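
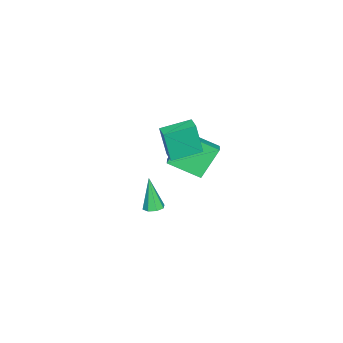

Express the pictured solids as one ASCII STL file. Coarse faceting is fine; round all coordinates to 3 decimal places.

solid 
facet normal -0.484 0.331 0.810
outer loop
vertex -0.603 2.094 1.494
vertex 0.197 2.355 1.865
vertex -0.806 4.003 0.594
endloop
endfacet
facet normal -0.870 -0.283 -0.404
outer loop
vertex 0.243 3.285 -1.165
vertex -0.603 2.094 1.494
vertex -0.806 4.003 0.594
endloop
endfacet
facet normal -0.483 0.331 0.810
outer loop
vertex -0.806 4.003 0.594
vertex 0.197 2.355 1.865
vertex -0.006 4.263 0.965
endloop
endfacet
facet normal -0.096 0.900 -0.425
outer loop
vertex -0.006 4.263 0.965
vertex 0.243 3.285 -1.165
vertex -0.806 4.003 0.594
endloop
endfacet
facet normal 0.097 -0.900 0.425
outer loop
vertex -0.603 2.094 1.494
vertex 1.246 1.637 0.106
vertex 0.197 2.355 1.865
endloop
endfacet
facet normal -0.870 -0.283 -0.404
outer loop
vertex 0.446 1.377 -0.265
vertex -0.603 2.094 1.494
vertex 0.243 3.285 -1.165
endloop
endfacet
facet normal 0.096 -0.900 0.424
outer loop
vertex 0.446 1.377 -0.265
vertex 1.246 1.637 0.106
vertex -0.603 2.094 1.494
endloop
endfacet
facet normal 0.870 0.283 0.403
outer loop
vertex 0.197 2.355 1.865
vertex 1.246 1.637 0.106
vertex -0.006 4.263 0.965
endloop
endfacet
facet normal -0.097 0.900 -0.425
outer loop
vertex 1.043 3.546 -0.794
vertex 0.243 3.285 -1.165
vertex -0.006 4.263 0.965
endloop
endfacet
facet normal 0.870 0.283 0.404
outer loop
vertex -0.006 4.263 0.965
vertex 1.246 1.637 0.106
vertex 1.043 3.546 -0.794
endloop
endfacet
facet normal 0.484 -0.331 -0.810
outer loop
vertex 1.043 3.546 -0.794
vertex 0.446 1.377 -0.265
vertex 0.243 3.285 -1.165
endloop
endfacet
facet normal 0.483 -0.331 -0.811
outer loop
vertex 1.246 1.637 0.106
vertex 0.446 1.377 -0.265
vertex 1.043 3.546 -0.794
endloop
endfacet
facet normal 0.227 0.203 -0.953
outer loop
vertex 1.205 1.015 -4.329
vertex 0.716 0.651 -4.523
vertex 0.789 1.269 -4.374
endloop
endfacet
facet normal 0.399 0.748 0.531
outer loop
vertex 1.205 1.015 -4.329
vertex 0.789 1.269 -4.374
vertex 0.224 0.209 -2.457
endloop
endfacet
facet normal 0.226 0.203 -0.953
outer loop
vertex 0.789 1.269 -4.374
vertex 0.716 0.651 -4.523
vertex 0.33 1.161 -4.506
endloop
endfacet
facet normal -0.315 0.867 0.386
outer loop
vertex 0.789 1.269 -4.374
vertex 0.33 1.161 -4.506
vertex 0.224 0.209 -2.457
endloop
endfacet
facet normal 0.228 0.204 -0.952
outer loop
vertex 0.33 1.161 -4.506
vertex 0.716 0.651 -4.523
vertex 0.097 0.754 -4.649
endloop
endfacet
facet normal -0.880 0.447 0.162
outer loop
vertex 0.33 1.161 -4.506
vertex 0.097 0.754 -4.649
vertex 0.224 0.209 -2.457
endloop
endfacet
facet normal 0.228 0.204 -0.952
outer loop
vertex 0.097 0.754 -4.649
vertex 0.716 0.651 -4.523
vertex 0.227 0.287 -4.718
endloop
endfacet
facet normal -0.964 -0.267 -0.010
outer loop
vertex 0.097 0.754 -4.649
vertex 0.227 0.287 -4.718
vertex 0.224 0.209 -2.457
endloop
endfacet
facet normal 0.227 0.205 -0.952
outer loop
vertex 0.227 0.287 -4.718
vertex 0.716 0.651 -4.523
vertex 0.644 0.033 -4.673
endloop
endfacet
facet normal -0.518 -0.855 -0.030
outer loop
vertex 0.227 0.287 -4.718
vertex 0.644 0.033 -4.673
vertex 0.224 0.209 -2.457
endloop
endfacet
facet normal 0.228 0.205 -0.952
outer loop
vertex 0.644 0.033 -4.673
vertex 0.716 0.651 -4.523
vertex 1.103 0.141 -4.54
endloop
endfacet
facet normal 0.196 -0.974 0.114
outer loop
vertex 0.644 0.033 -4.673
vertex 1.103 0.141 -4.54
vertex 0.224 0.209 -2.457
endloop
endfacet
facet normal 0.226 0.203 -0.953
outer loop
vertex 1.103 0.141 -4.54
vertex 0.716 0.651 -4.523
vertex 1.335 0.548 -4.398
endloop
endfacet
facet normal 0.761 -0.552 0.339
outer loop
vertex 1.103 0.141 -4.54
vertex 1.335 0.548 -4.398
vertex 0.224 0.209 -2.457
endloop
endfacet
facet normal 0.226 0.204 -0.953
outer loop
vertex 1.335 0.548 -4.398
vertex 0.716 0.651 -4.523
vertex 1.205 1.015 -4.329
endloop
endfacet
facet normal 0.844 0.160 0.511
outer loop
vertex 1.335 0.548 -4.398
vertex 1.205 1.015 -4.329
vertex 0.224 0.209 -2.457
endloop
endfacet
facet normal -0.590 0.791 0.163
outer loop
vertex 1.422 3.105 4.37
vertex 2.076 3.575 4.457
vertex 1.404 3.513 2.32
endloop
endfacet
facet normal -0.807 -0.580 -0.108
outer loop
vertex 2.484 2.065 2.023
vertex 1.422 3.105 4.37
vertex 1.404 3.513 2.32
endloop
endfacet
facet normal -0.589 0.792 0.162
outer loop
vertex 1.404 3.513 2.32
vertex 2.076 3.575 4.457
vertex 2.058 3.982 2.407
endloop
endfacet
facet normal -0.009 0.194 -0.981
outer loop
vertex 2.058 3.982 2.407
vertex 2.484 2.065 2.023
vertex 1.404 3.513 2.32
endloop
endfacet
facet normal 0.009 -0.194 0.981
outer loop
vertex 1.422 3.105 4.37
vertex 3.156 2.127 4.16
vertex 2.076 3.575 4.457
endloop
endfacet
facet normal -0.807 -0.580 -0.108
outer loop
vertex 2.502 1.658 4.073
vertex 1.422 3.105 4.37
vertex 2.484 2.065 2.023
endloop
endfacet
facet normal 0.009 -0.195 0.981
outer loop
vertex 2.502 1.658 4.073
vertex 3.156 2.127 4.16
vertex 1.422 3.105 4.37
endloop
endfacet
facet normal 0.807 0.580 0.108
outer loop
vertex 2.076 3.575 4.457
vertex 3.156 2.127 4.16
vertex 2.058 3.982 2.407
endloop
endfacet
facet normal -0.009 0.194 -0.981
outer loop
vertex 3.138 2.535 2.11
vertex 2.484 2.065 2.023
vertex 2.058 3.982 2.407
endloop
endfacet
facet normal 0.807 0.580 0.108
outer loop
vertex 2.058 3.982 2.407
vertex 3.156 2.127 4.16
vertex 3.138 2.535 2.11
endloop
endfacet
facet normal 0.590 -0.791 -0.162
outer loop
vertex 3.138 2.535 2.11
vertex 2.502 1.658 4.073
vertex 2.484 2.065 2.023
endloop
endfacet
facet normal 0.589 -0.791 -0.163
outer loop
vertex 3.156 2.127 4.16
vertex 2.502 1.658 4.073
vertex 3.138 2.535 2.11
endloop
endfacet

endsolid


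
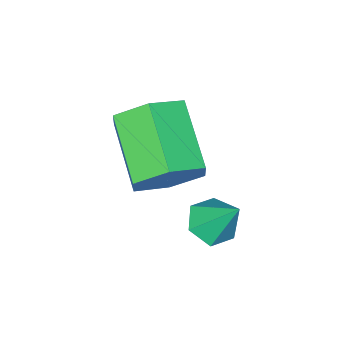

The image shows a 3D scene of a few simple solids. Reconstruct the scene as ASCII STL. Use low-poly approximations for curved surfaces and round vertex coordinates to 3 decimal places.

solid 
facet normal 0.390 0.787 -0.478
outer loop
vertex 0.477 0.966 -2.411
vertex -0.324 1.186 -2.702
vertex -0.03 1.506 -1.936
endloop
endfacet
facet normal 0.718 0.065 0.693
outer loop
vertex 0.477 0.966 -2.411
vertex -0.03 1.506 -1.936
vertex -0.195 -0.387 -1.587
endloop
endfacet
facet normal 0.718 0.065 0.693
outer loop
vertex -0.195 -0.387 -1.587
vertex -0.03 1.506 -1.936
vertex -0.702 0.154 -1.113
endloop
endfacet
facet normal -0.391 -0.786 0.479
outer loop
vertex -0.195 -0.387 -1.587
vertex -0.702 0.154 -1.113
vertex -0.996 -0.166 -1.878
endloop
endfacet
facet normal 0.391 0.786 -0.478
outer loop
vertex -0.03 1.506 -1.936
vertex -0.324 1.186 -2.702
vertex -0.831 1.727 -2.227
endloop
endfacet
facet normal -0.140 0.565 0.813
outer loop
vertex -0.03 1.506 -1.936
vertex -0.831 1.727 -2.227
vertex -0.702 0.154 -1.113
endloop
endfacet
facet normal -0.140 0.565 0.813
outer loop
vertex -0.702 0.154 -1.113
vertex -0.831 1.727 -2.227
vertex -1.503 0.374 -1.404
endloop
endfacet
facet normal -0.390 -0.787 0.479
outer loop
vertex -0.702 0.154 -1.113
vertex -1.503 0.374 -1.404
vertex -0.996 -0.166 -1.878
endloop
endfacet
facet normal 0.391 0.786 -0.478
outer loop
vertex -0.831 1.727 -2.227
vertex -0.324 1.186 -2.702
vertex -1.125 1.407 -2.993
endloop
endfacet
facet normal -0.858 0.499 0.121
outer loop
vertex -0.831 1.727 -2.227
vertex -1.125 1.407 -2.993
vertex -1.503 0.374 -1.404
endloop
endfacet
facet normal -0.858 0.500 0.121
outer loop
vertex -1.503 0.374 -1.404
vertex -1.125 1.407 -2.993
vertex -1.797 0.054 -2.169
endloop
endfacet
facet normal -0.390 -0.787 0.479
outer loop
vertex -1.503 0.374 -1.404
vertex -1.797 0.054 -2.169
vertex -0.996 -0.166 -1.878
endloop
endfacet
facet normal 0.391 0.786 -0.479
outer loop
vertex -1.125 1.407 -2.993
vertex -0.324 1.186 -2.702
vertex -0.618 0.866 -3.467
endloop
endfacet
facet normal -0.718 -0.066 -0.693
outer loop
vertex -1.125 1.407 -2.993
vertex -0.618 0.866 -3.467
vertex -1.797 0.054 -2.169
endloop
endfacet
facet normal -0.718 -0.065 -0.693
outer loop
vertex -1.797 0.054 -2.169
vertex -0.618 0.866 -3.467
vertex -1.29 -0.486 -2.644
endloop
endfacet
facet normal -0.390 -0.787 0.478
outer loop
vertex -1.797 0.054 -2.169
vertex -1.29 -0.486 -2.644
vertex -0.996 -0.166 -1.878
endloop
endfacet
facet normal 0.390 0.787 -0.479
outer loop
vertex -0.618 0.866 -3.467
vertex -0.324 1.186 -2.702
vertex 0.183 0.646 -3.176
endloop
endfacet
facet normal 0.140 -0.565 -0.813
outer loop
vertex -0.618 0.866 -3.467
vertex 0.183 0.646 -3.176
vertex -1.29 -0.486 -2.644
endloop
endfacet
facet normal 0.140 -0.564 -0.814
outer loop
vertex -1.29 -0.486 -2.644
vertex 0.183 0.646 -3.176
vertex -0.489 -0.707 -2.353
endloop
endfacet
facet normal -0.391 -0.786 0.478
outer loop
vertex -1.29 -0.486 -2.644
vertex -0.489 -0.707 -2.353
vertex -0.996 -0.166 -1.878
endloop
endfacet
facet normal 0.390 0.787 -0.479
outer loop
vertex 0.183 0.646 -3.176
vertex -0.324 1.186 -2.702
vertex 0.477 0.966 -2.411
endloop
endfacet
facet normal 0.858 -0.500 -0.121
outer loop
vertex 0.183 0.646 -3.176
vertex 0.477 0.966 -2.411
vertex -0.489 -0.707 -2.353
endloop
endfacet
facet normal 0.858 -0.500 -0.121
outer loop
vertex -0.489 -0.707 -2.353
vertex 0.477 0.966 -2.411
vertex -0.195 -0.387 -1.587
endloop
endfacet
facet normal -0.391 -0.786 0.478
outer loop
vertex -0.489 -0.707 -2.353
vertex -0.195 -0.387 -1.587
vertex -0.996 -0.166 -1.878
endloop
endfacet
facet normal 0.058 -0.568 -0.821
outer loop
vertex -0.318 2.425 -4.051
vertex -0.724 2.048 -3.819
vertex -0.903 2.513 -4.153
endloop
endfacet
facet normal 0.178 0.967 -0.185
outer loop
vertex -0.318 2.425 -4.051
vertex -0.903 2.513 -4.153
vertex -0.796 2.752 -2.801
endloop
endfacet
facet normal 0.059 -0.567 -0.821
outer loop
vertex -0.903 2.513 -4.153
vertex -0.724 2.048 -3.819
vertex -1.308 2.136 -3.922
endloop
endfacet
facet normal -0.701 0.710 -0.070
outer loop
vertex -0.903 2.513 -4.153
vertex -1.308 2.136 -3.922
vertex -0.796 2.752 -2.801
endloop
endfacet
facet normal 0.059 -0.567 -0.821
outer loop
vertex -1.308 2.136 -3.922
vertex -0.724 2.048 -3.819
vertex -1.129 1.671 -3.588
endloop
endfacet
facet normal -0.901 -0.037 0.432
outer loop
vertex -1.308 2.136 -3.922
vertex -1.129 1.671 -3.588
vertex -0.796 2.752 -2.801
endloop
endfacet
facet normal 0.059 -0.567 -0.822
outer loop
vertex -1.129 1.671 -3.588
vertex -0.724 2.048 -3.819
vertex -0.544 1.583 -3.485
endloop
endfacet
facet normal -0.224 -0.528 0.819
outer loop
vertex -1.129 1.671 -3.588
vertex -0.544 1.583 -3.485
vertex -0.796 2.752 -2.801
endloop
endfacet
facet normal 0.058 -0.568 -0.821
outer loop
vertex -0.544 1.583 -3.485
vertex -0.724 2.048 -3.819
vertex -0.139 1.96 -3.717
endloop
endfacet
facet normal 0.656 -0.271 0.705
outer loop
vertex -0.544 1.583 -3.485
vertex -0.139 1.96 -3.717
vertex -0.796 2.752 -2.801
endloop
endfacet
facet normal 0.058 -0.568 -0.821
outer loop
vertex -0.139 1.96 -3.717
vertex -0.724 2.048 -3.819
vertex -0.318 2.425 -4.051
endloop
endfacet
facet normal 0.856 0.475 0.203
outer loop
vertex -0.139 1.96 -3.717
vertex -0.318 2.425 -4.051
vertex -0.796 2.752 -2.801
endloop
endfacet

endsolid


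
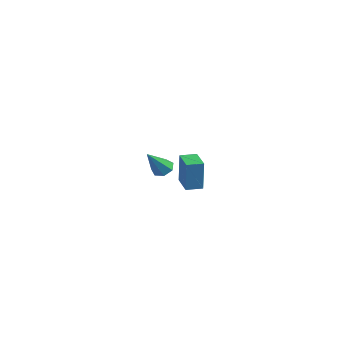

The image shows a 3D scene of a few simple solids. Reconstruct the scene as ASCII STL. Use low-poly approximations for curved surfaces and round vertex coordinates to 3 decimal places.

solid 
facet normal -0.936 0.327 0.133
outer loop
vertex 2.594 -3.46 2.582
vertex 2.899 -2.592 2.594
vertex 2.37 -3.356 0.749
endloop
endfacet
facet normal -0.332 -0.943 -0.013
outer loop
vertex 3.661 -3.808 0.566
vertex 2.594 -3.46 2.582
vertex 2.37 -3.356 0.749
endloop
endfacet
facet normal -0.935 0.328 0.132
outer loop
vertex 2.37 -3.356 0.749
vertex 2.899 -2.592 2.594
vertex 2.676 -2.488 0.761
endloop
endfacet
facet normal -0.121 0.056 -0.991
outer loop
vertex 2.676 -2.488 0.761
vertex 3.661 -3.808 0.566
vertex 2.37 -3.356 0.749
endloop
endfacet
facet normal 0.121 -0.056 0.991
outer loop
vertex 2.594 -3.46 2.582
vertex 4.19 -3.044 2.411
vertex 2.899 -2.592 2.594
endloop
endfacet
facet normal -0.332 -0.943 -0.013
outer loop
vertex 3.884 -3.912 2.399
vertex 2.594 -3.46 2.582
vertex 3.661 -3.808 0.566
endloop
endfacet
facet normal 0.121 -0.056 0.991
outer loop
vertex 3.884 -3.912 2.399
vertex 4.19 -3.044 2.411
vertex 2.594 -3.46 2.582
endloop
endfacet
facet normal 0.332 0.943 0.013
outer loop
vertex 2.899 -2.592 2.594
vertex 4.19 -3.044 2.411
vertex 2.676 -2.488 0.761
endloop
endfacet
facet normal -0.121 0.056 -0.991
outer loop
vertex 3.966 -2.94 0.578
vertex 3.661 -3.808 0.566
vertex 2.676 -2.488 0.761
endloop
endfacet
facet normal 0.332 0.943 0.013
outer loop
vertex 2.676 -2.488 0.761
vertex 4.19 -3.044 2.411
vertex 3.966 -2.94 0.578
endloop
endfacet
facet normal 0.936 -0.327 -0.132
outer loop
vertex 3.966 -2.94 0.578
vertex 3.884 -3.912 2.399
vertex 3.661 -3.808 0.566
endloop
endfacet
facet normal 0.935 -0.328 -0.133
outer loop
vertex 4.19 -3.044 2.411
vertex 3.884 -3.912 2.399
vertex 3.966 -2.94 0.578
endloop
endfacet
facet normal -0.215 0.653 -0.726
outer loop
vertex -3.398 0.125 -1.157
vertex -4.067 -0.08 -1.143
vertex -3.76 0.43 -0.775
endloop
endfacet
facet normal 0.803 0.346 0.485
outer loop
vertex -3.398 0.125 -1.157
vertex -3.76 0.43 -0.775
vertex -3.633 -1.4 0.323
endloop
endfacet
facet normal -0.215 0.653 -0.726
outer loop
vertex -3.76 0.43 -0.775
vertex -4.067 -0.08 -1.143
vertex -4.353 0.35 -0.671
endloop
endfacet
facet normal 0.080 0.517 0.852
outer loop
vertex -3.76 0.43 -0.775
vertex -4.353 0.35 -0.671
vertex -3.633 -1.4 0.323
endloop
endfacet
facet normal -0.214 0.654 -0.726
outer loop
vertex -4.353 0.35 -0.671
vertex -4.067 -0.08 -1.143
vertex -4.731 -0.053 -0.923
endloop
endfacet
facet normal -0.655 0.151 0.740
outer loop
vertex -4.353 0.35 -0.671
vertex -4.731 -0.053 -0.923
vertex -3.633 -1.4 0.323
endloop
endfacet
facet normal -0.214 0.653 -0.727
outer loop
vertex -4.731 -0.053 -0.923
vertex -4.067 -0.08 -1.143
vertex -4.609 -0.477 -1.34
endloop
endfacet
facet normal -0.848 -0.475 0.234
outer loop
vertex -4.731 -0.053 -0.923
vertex -4.609 -0.477 -1.34
vertex -3.633 -1.4 0.323
endloop
endfacet
facet normal -0.215 0.653 -0.726
outer loop
vertex -4.609 -0.477 -1.34
vertex -4.067 -0.08 -1.143
vertex -4.079 -0.602 -1.609
endloop
endfacet
facet normal -0.355 -0.890 -0.286
outer loop
vertex -4.609 -0.477 -1.34
vertex -4.079 -0.602 -1.609
vertex -3.633 -1.4 0.323
endloop
endfacet
facet normal -0.216 0.653 -0.726
outer loop
vertex -4.079 -0.602 -1.609
vertex -4.067 -0.08 -1.143
vertex -3.54 -0.334 -1.528
endloop
endfacet
facet normal 0.453 -0.782 -0.428
outer loop
vertex -4.079 -0.602 -1.609
vertex -3.54 -0.334 -1.528
vertex -3.633 -1.4 0.323
endloop
endfacet
facet normal -0.215 0.653 -0.726
outer loop
vertex -3.54 -0.334 -1.528
vertex -4.067 -0.08 -1.143
vertex -3.398 0.125 -1.157
endloop
endfacet
facet normal 0.969 -0.231 -0.085
outer loop
vertex -3.54 -0.334 -1.528
vertex -3.398 0.125 -1.157
vertex -3.633 -1.4 0.323
endloop
endfacet

endsolid


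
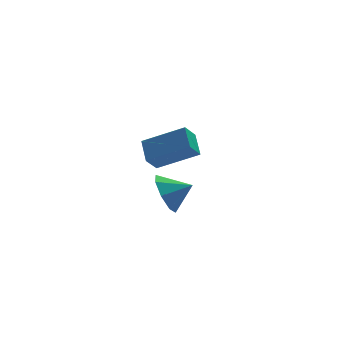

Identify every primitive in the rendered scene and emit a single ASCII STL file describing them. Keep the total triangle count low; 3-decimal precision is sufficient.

solid 
facet normal -0.553 -0.447 0.703
outer loop
vertex 1.76 1.635 -0.813
vertex -0.039 2.329 -1.788
vertex 1.729 0.55 -1.528
endloop
endfacet
facet normal 0.833 -0.321 0.451
outer loop
vertex 2.299 1.011 -2.252
vertex 1.76 1.635 -0.813
vertex 1.729 0.55 -1.528
endloop
endfacet
facet normal -0.553 -0.447 0.703
outer loop
vertex 1.729 0.55 -1.528
vertex -0.039 2.329 -1.788
vertex -0.07 1.244 -2.503
endloop
endfacet
facet normal -0.024 -0.835 -0.550
outer loop
vertex -0.07 1.244 -2.503
vertex 2.299 1.011 -2.252
vertex 1.729 0.55 -1.528
endloop
endfacet
facet normal 0.024 0.835 0.550
outer loop
vertex 1.76 1.635 -0.813
vertex 0.531 2.79 -2.512
vertex -0.039 2.329 -1.788
endloop
endfacet
facet normal 0.833 -0.321 0.451
outer loop
vertex 2.33 2.096 -1.537
vertex 1.76 1.635 -0.813
vertex 2.299 1.011 -2.252
endloop
endfacet
facet normal 0.024 0.835 0.550
outer loop
vertex 2.33 2.096 -1.537
vertex 0.531 2.79 -2.512
vertex 1.76 1.635 -0.813
endloop
endfacet
facet normal -0.833 0.321 -0.451
outer loop
vertex -0.039 2.329 -1.788
vertex 0.531 2.79 -2.512
vertex -0.07 1.244 -2.503
endloop
endfacet
facet normal -0.024 -0.835 -0.550
outer loop
vertex 0.5 1.705 -3.227
vertex 2.299 1.011 -2.252
vertex -0.07 1.244 -2.503
endloop
endfacet
facet normal -0.833 0.321 -0.451
outer loop
vertex -0.07 1.244 -2.503
vertex 0.531 2.79 -2.512
vertex 0.5 1.705 -3.227
endloop
endfacet
facet normal 0.553 0.447 -0.703
outer loop
vertex 0.5 1.705 -3.227
vertex 2.33 2.096 -1.537
vertex 2.299 1.011 -2.252
endloop
endfacet
facet normal 0.553 0.447 -0.703
outer loop
vertex 0.531 2.79 -2.512
vertex 2.33 2.096 -1.537
vertex 0.5 1.705 -3.227
endloop
endfacet
facet normal -0.882 0.216 -0.418
outer loop
vertex 0.082 -3.809 -3.147
vertex -0.224 -3.329 -2.253
vertex 0.271 -3.02 -3.138
endloop
endfacet
facet normal 0.873 -0.204 -0.443
outer loop
vertex 0.082 -3.809 -3.147
vertex 0.271 -3.02 -3.138
vertex 0.844 -3.591 -1.747
endloop
endfacet
facet normal -0.882 0.216 -0.418
outer loop
vertex 0.271 -3.02 -3.138
vertex -0.224 -3.329 -2.253
vertex 0.17 -2.412 -2.61
endloop
endfacet
facet normal 0.908 0.351 -0.230
outer loop
vertex 0.271 -3.02 -3.138
vertex 0.17 -2.412 -2.61
vertex 0.844 -3.591 -1.747
endloop
endfacet
facet normal -0.882 0.216 -0.418
outer loop
vertex 0.17 -2.412 -2.61
vertex -0.224 -3.329 -2.253
vertex -0.162 -2.342 -1.873
endloop
endfacet
facet normal 0.736 0.620 0.273
outer loop
vertex 0.17 -2.412 -2.61
vertex -0.162 -2.342 -1.873
vertex 0.844 -3.591 -1.747
endloop
endfacet
facet normal -0.882 0.216 -0.418
outer loop
vertex -0.162 -2.342 -1.873
vertex -0.224 -3.329 -2.253
vertex -0.53 -2.85 -1.359
endloop
endfacet
facet normal 0.458 0.446 0.769
outer loop
vertex -0.162 -2.342 -1.873
vertex -0.53 -2.85 -1.359
vertex 0.844 -3.591 -1.747
endloop
endfacet
facet normal -0.882 0.216 -0.418
outer loop
vertex -0.53 -2.85 -1.359
vertex -0.224 -3.329 -2.253
vertex -0.719 -3.639 -1.368
endloop
endfacet
facet normal 0.237 -0.068 0.969
outer loop
vertex -0.53 -2.85 -1.359
vertex -0.719 -3.639 -1.368
vertex 0.844 -3.591 -1.747
endloop
endfacet
facet normal -0.883 0.215 -0.418
outer loop
vertex -0.719 -3.639 -1.368
vertex -0.224 -3.329 -2.253
vertex -0.617 -4.247 -1.895
endloop
endfacet
facet normal 0.203 -0.622 0.757
outer loop
vertex -0.719 -3.639 -1.368
vertex -0.617 -4.247 -1.895
vertex 0.844 -3.591 -1.747
endloop
endfacet
facet normal -0.883 0.215 -0.417
outer loop
vertex -0.617 -4.247 -1.895
vertex -0.224 -3.329 -2.253
vertex -0.286 -4.317 -2.632
endloop
endfacet
facet normal 0.375 -0.892 0.253
outer loop
vertex -0.617 -4.247 -1.895
vertex -0.286 -4.317 -2.632
vertex 0.844 -3.591 -1.747
endloop
endfacet
facet normal -0.883 0.216 -0.418
outer loop
vertex -0.286 -4.317 -2.632
vertex -0.224 -3.329 -2.253
vertex 0.082 -3.809 -3.147
endloop
endfacet
facet normal 0.652 -0.718 -0.243
outer loop
vertex -0.286 -4.317 -2.632
vertex 0.082 -3.809 -3.147
vertex 0.844 -3.591 -1.747
endloop
endfacet

endsolid


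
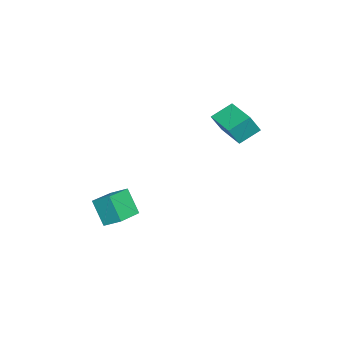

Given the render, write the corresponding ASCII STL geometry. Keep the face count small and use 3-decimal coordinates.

solid 
facet normal -0.340 -0.369 0.865
outer loop
vertex -3.012 -2.438 -2.727
vertex -4.808 -1.704 -3.119
vertex -3.259 -3.29 -3.188
endloop
endfacet
facet normal 0.907 -0.370 0.198
outer loop
vertex -2.712 -2.696 -4.581
vertex -3.012 -2.438 -2.727
vertex -3.259 -3.29 -3.188
endloop
endfacet
facet normal -0.340 -0.370 0.865
outer loop
vertex -3.259 -3.29 -3.188
vertex -4.808 -1.704 -3.119
vertex -5.056 -2.556 -3.581
endloop
endfacet
facet normal -0.247 -0.852 -0.461
outer loop
vertex -5.056 -2.556 -3.581
vertex -2.712 -2.696 -4.581
vertex -3.259 -3.29 -3.188
endloop
endfacet
facet normal 0.248 0.852 0.461
outer loop
vertex -3.012 -2.438 -2.727
vertex -4.261 -1.11 -4.512
vertex -4.808 -1.704 -3.119
endloop
endfacet
facet normal 0.907 -0.372 0.198
outer loop
vertex -2.464 -1.844 -4.119
vertex -3.012 -2.438 -2.727
vertex -2.712 -2.696 -4.581
endloop
endfacet
facet normal 0.247 0.852 0.461
outer loop
vertex -2.464 -1.844 -4.119
vertex -4.261 -1.11 -4.512
vertex -3.012 -2.438 -2.727
endloop
endfacet
facet normal -0.907 0.371 -0.198
outer loop
vertex -4.808 -1.704 -3.119
vertex -4.261 -1.11 -4.512
vertex -5.056 -2.556 -3.581
endloop
endfacet
facet normal -0.248 -0.852 -0.461
outer loop
vertex -4.508 -1.962 -4.973
vertex -2.712 -2.696 -4.581
vertex -5.056 -2.556 -3.581
endloop
endfacet
facet normal -0.907 0.371 -0.199
outer loop
vertex -5.056 -2.556 -3.581
vertex -4.261 -1.11 -4.512
vertex -4.508 -1.962 -4.973
endloop
endfacet
facet normal 0.340 0.370 -0.865
outer loop
vertex -4.508 -1.962 -4.973
vertex -2.464 -1.844 -4.119
vertex -2.712 -2.696 -4.581
endloop
endfacet
facet normal 0.340 0.369 -0.865
outer loop
vertex -4.261 -1.11 -4.512
vertex -2.464 -1.844 -4.119
vertex -4.508 -1.962 -4.973
endloop
endfacet
facet normal -0.357 0.406 -0.841
outer loop
vertex -5.004 3.837 1.907
vertex -3.506 4.718 1.696
vertex -4.517 2.846 1.221
endloop
endfacet
facet normal -0.856 -0.504 0.120
outer loop
vertex -4.074 2.342 2.264
vertex -5.004 3.837 1.907
vertex -4.517 2.846 1.221
endloop
endfacet
facet normal -0.357 0.406 -0.841
outer loop
vertex -4.517 2.846 1.221
vertex -3.506 4.718 1.696
vertex -3.019 3.727 1.01
endloop
endfacet
facet normal 0.374 -0.763 -0.528
outer loop
vertex -3.019 3.727 1.01
vertex -4.074 2.342 2.264
vertex -4.517 2.846 1.221
endloop
endfacet
facet normal -0.374 0.763 0.528
outer loop
vertex -5.004 3.837 1.907
vertex -3.063 4.214 2.739
vertex -3.506 4.718 1.696
endloop
endfacet
facet normal -0.856 -0.504 0.120
outer loop
vertex -4.561 3.333 2.95
vertex -5.004 3.837 1.907
vertex -4.074 2.342 2.264
endloop
endfacet
facet normal -0.374 0.763 0.528
outer loop
vertex -4.561 3.333 2.95
vertex -3.063 4.214 2.739
vertex -5.004 3.837 1.907
endloop
endfacet
facet normal 0.856 0.504 -0.120
outer loop
vertex -3.506 4.718 1.696
vertex -3.063 4.214 2.739
vertex -3.019 3.727 1.01
endloop
endfacet
facet normal 0.374 -0.763 -0.528
outer loop
vertex -2.576 3.223 2.053
vertex -4.074 2.342 2.264
vertex -3.019 3.727 1.01
endloop
endfacet
facet normal 0.856 0.504 -0.120
outer loop
vertex -3.019 3.727 1.01
vertex -3.063 4.214 2.739
vertex -2.576 3.223 2.053
endloop
endfacet
facet normal 0.357 -0.406 0.841
outer loop
vertex -2.576 3.223 2.053
vertex -4.561 3.333 2.95
vertex -4.074 2.342 2.264
endloop
endfacet
facet normal 0.357 -0.406 0.841
outer loop
vertex -3.063 4.214 2.739
vertex -4.561 3.333 2.95
vertex -2.576 3.223 2.053
endloop
endfacet

endsolid


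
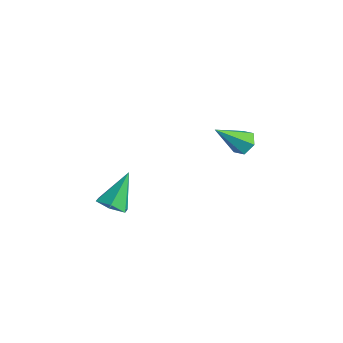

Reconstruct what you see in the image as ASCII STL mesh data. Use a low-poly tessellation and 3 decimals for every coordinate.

solid 
facet normal 0.241 0.652 -0.718
outer loop
vertex 4.841 4.541 -2.274
vertex 4.164 4.45 -2.584
vertex 4.271 4.982 -2.065
endloop
endfacet
facet normal 0.510 0.273 0.816
outer loop
vertex 4.841 4.541 -2.274
vertex 4.271 4.982 -2.065
vertex 3.636 3.03 -1.016
endloop
endfacet
facet normal 0.241 0.652 -0.718
outer loop
vertex 4.271 4.982 -2.065
vertex 4.164 4.45 -2.584
vertex 3.594 4.891 -2.375
endloop
endfacet
facet normal -0.411 0.532 0.741
outer loop
vertex 4.271 4.982 -2.065
vertex 3.594 4.891 -2.375
vertex 3.636 3.03 -1.016
endloop
endfacet
facet normal 0.241 0.652 -0.719
outer loop
vertex 3.594 4.891 -2.375
vertex 4.164 4.45 -2.584
vertex 3.487 4.36 -2.893
endloop
endfacet
facet normal -0.989 0.073 0.130
outer loop
vertex 3.594 4.891 -2.375
vertex 3.487 4.36 -2.893
vertex 3.636 3.03 -1.016
endloop
endfacet
facet normal 0.241 0.652 -0.719
outer loop
vertex 3.487 4.36 -2.893
vertex 4.164 4.45 -2.584
vertex 4.057 3.919 -3.102
endloop
endfacet
facet normal -0.648 -0.645 -0.406
outer loop
vertex 3.487 4.36 -2.893
vertex 4.057 3.919 -3.102
vertex 3.636 3.03 -1.016
endloop
endfacet
facet normal 0.243 0.652 -0.718
outer loop
vertex 4.057 3.919 -3.102
vertex 4.164 4.45 -2.584
vertex 4.733 4.009 -2.792
endloop
endfacet
facet normal 0.272 -0.904 -0.330
outer loop
vertex 4.057 3.919 -3.102
vertex 4.733 4.009 -2.792
vertex 3.636 3.03 -1.016
endloop
endfacet
facet normal 0.242 0.651 -0.719
outer loop
vertex 4.733 4.009 -2.792
vertex 4.164 4.45 -2.584
vertex 4.841 4.541 -2.274
endloop
endfacet
facet normal 0.851 -0.445 0.280
outer loop
vertex 4.733 4.009 -2.792
vertex 4.841 4.541 -2.274
vertex 3.636 3.03 -1.016
endloop
endfacet
facet normal 0.152 -0.638 -0.755
outer loop
vertex 2.944 -1.818 -4.888
vertex 2.557 -2.467 -4.418
vertex 2.066 -1.952 -4.952
endloop
endfacet
facet normal -0.117 0.931 -0.346
outer loop
vertex 2.944 -1.818 -4.888
vertex 2.066 -1.952 -4.952
vertex 2.243 -1.153 -2.862
endloop
endfacet
facet normal 0.152 -0.638 -0.755
outer loop
vertex 2.066 -1.952 -4.952
vertex 2.557 -2.467 -4.418
vertex 1.68 -2.601 -4.481
endloop
endfacet
facet normal -0.885 0.455 -0.099
outer loop
vertex 2.066 -1.952 -4.952
vertex 1.68 -2.601 -4.481
vertex 2.243 -1.153 -2.862
endloop
endfacet
facet normal 0.152 -0.638 -0.755
outer loop
vertex 1.68 -2.601 -4.481
vertex 2.557 -2.467 -4.418
vertex 2.171 -3.116 -3.947
endloop
endfacet
facet normal -0.821 -0.253 0.512
outer loop
vertex 1.68 -2.601 -4.481
vertex 2.171 -3.116 -3.947
vertex 2.243 -1.153 -2.862
endloop
endfacet
facet normal 0.153 -0.638 -0.754
outer loop
vertex 2.171 -3.116 -3.947
vertex 2.557 -2.467 -4.418
vertex 3.048 -2.982 -3.883
endloop
endfacet
facet normal 0.010 -0.484 0.875
outer loop
vertex 2.171 -3.116 -3.947
vertex 3.048 -2.982 -3.883
vertex 2.243 -1.153 -2.862
endloop
endfacet
facet normal 0.152 -0.638 -0.754
outer loop
vertex 3.048 -2.982 -3.883
vertex 2.557 -2.467 -4.418
vertex 3.435 -2.333 -4.354
endloop
endfacet
facet normal 0.778 -0.008 0.628
outer loop
vertex 3.048 -2.982 -3.883
vertex 3.435 -2.333 -4.354
vertex 2.243 -1.153 -2.862
endloop
endfacet
facet normal 0.152 -0.638 -0.755
outer loop
vertex 3.435 -2.333 -4.354
vertex 2.557 -2.467 -4.418
vertex 2.944 -1.818 -4.888
endloop
endfacet
facet normal 0.714 0.699 0.018
outer loop
vertex 3.435 -2.333 -4.354
vertex 2.944 -1.818 -4.888
vertex 2.243 -1.153 -2.862
endloop
endfacet

endsolid


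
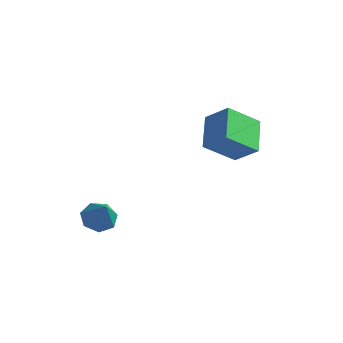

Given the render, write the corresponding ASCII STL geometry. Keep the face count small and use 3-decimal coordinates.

solid 
facet normal -0.468 0.309 -0.828
outer loop
vertex -2.093 -2.913 -0.563
vertex -2.917 -2.957 -0.114
vertex -2.323 -2.232 -0.179
endloop
endfacet
facet normal 0.958 0.268 0.098
outer loop
vertex -2.093 -2.913 -0.563
vertex -2.323 -2.232 -0.179
vertex -2.123 -3.483 1.294
endloop
endfacet
facet normal -0.467 0.309 -0.829
outer loop
vertex -2.323 -2.232 -0.179
vertex -2.917 -2.957 -0.114
vertex -3.001 -2.096 0.254
endloop
endfacet
facet normal 0.479 0.700 0.530
outer loop
vertex -2.323 -2.232 -0.179
vertex -3.001 -2.096 0.254
vertex -2.123 -3.483 1.294
endloop
endfacet
facet normal -0.467 0.308 -0.828
outer loop
vertex -3.001 -2.096 0.254
vertex -2.917 -2.957 -0.114
vertex -3.616 -2.609 0.41
endloop
endfacet
facet normal -0.205 0.501 0.841
outer loop
vertex -3.001 -2.096 0.254
vertex -3.616 -2.609 0.41
vertex -2.123 -3.483 1.294
endloop
endfacet
facet normal -0.467 0.309 -0.828
outer loop
vertex -3.616 -2.609 0.41
vertex -2.917 -2.957 -0.114
vertex -3.705 -3.384 0.171
endloop
endfacet
facet normal -0.577 -0.179 0.797
outer loop
vertex -3.616 -2.609 0.41
vertex -3.705 -3.384 0.171
vertex -2.123 -3.483 1.294
endloop
endfacet
facet normal -0.467 0.310 -0.828
outer loop
vertex -3.705 -3.384 0.171
vertex -2.917 -2.957 -0.114
vertex -3.201 -3.837 -0.283
endloop
endfacet
facet normal -0.357 -0.829 0.430
outer loop
vertex -3.705 -3.384 0.171
vertex -3.201 -3.837 -0.283
vertex -2.123 -3.483 1.294
endloop
endfacet
facet normal -0.466 0.310 -0.829
outer loop
vertex -3.201 -3.837 -0.283
vertex -2.917 -2.957 -0.114
vertex -2.483 -3.628 -0.609
endloop
endfacet
facet normal 0.287 -0.958 0.019
outer loop
vertex -3.201 -3.837 -0.283
vertex -2.483 -3.628 -0.609
vertex -2.123 -3.483 1.294
endloop
endfacet
facet normal -0.468 0.308 -0.828
outer loop
vertex -2.483 -3.628 -0.609
vertex -2.917 -2.957 -0.114
vertex -2.093 -2.913 -0.563
endloop
endfacet
facet normal 0.874 -0.468 -0.130
outer loop
vertex -2.483 -3.628 -0.609
vertex -2.093 -2.913 -0.563
vertex -2.123 -3.483 1.294
endloop
endfacet
facet normal -0.514 -0.591 0.622
outer loop
vertex 1.615 1.332 4.703
vertex 0.781 2.993 5.592
vertex 0.359 1.283 3.618
endloop
endfacet
facet normal 0.404 -0.806 -0.432
outer loop
vertex 1.459 2.547 2.288
vertex 1.615 1.332 4.703
vertex 0.359 1.283 3.618
endloop
endfacet
facet normal -0.514 -0.591 0.622
outer loop
vertex 0.359 1.283 3.618
vertex 0.781 2.993 5.592
vertex -0.474 2.943 4.508
endloop
endfacet
facet normal -0.756 -0.029 -0.653
outer loop
vertex -0.474 2.943 4.508
vertex 1.459 2.547 2.288
vertex 0.359 1.283 3.618
endloop
endfacet
facet normal 0.756 0.030 0.654
outer loop
vertex 1.615 1.332 4.703
vertex 1.881 4.257 4.262
vertex 0.781 2.993 5.592
endloop
endfacet
facet normal 0.405 -0.806 -0.432
outer loop
vertex 2.714 2.597 3.372
vertex 1.615 1.332 4.703
vertex 1.459 2.547 2.288
endloop
endfacet
facet normal 0.757 0.030 0.653
outer loop
vertex 2.714 2.597 3.372
vertex 1.881 4.257 4.262
vertex 1.615 1.332 4.703
endloop
endfacet
facet normal -0.405 0.806 0.431
outer loop
vertex 0.781 2.993 5.592
vertex 1.881 4.257 4.262
vertex -0.474 2.943 4.508
endloop
endfacet
facet normal -0.756 -0.030 -0.653
outer loop
vertex 0.625 4.208 3.177
vertex 1.459 2.547 2.288
vertex -0.474 2.943 4.508
endloop
endfacet
facet normal -0.405 0.806 0.432
outer loop
vertex -0.474 2.943 4.508
vertex 1.881 4.257 4.262
vertex 0.625 4.208 3.177
endloop
endfacet
facet normal 0.514 0.591 -0.622
outer loop
vertex 0.625 4.208 3.177
vertex 2.714 2.597 3.372
vertex 1.459 2.547 2.288
endloop
endfacet
facet normal 0.514 0.591 -0.622
outer loop
vertex 1.881 4.257 4.262
vertex 2.714 2.597 3.372
vertex 0.625 4.208 3.177
endloop
endfacet

endsolid


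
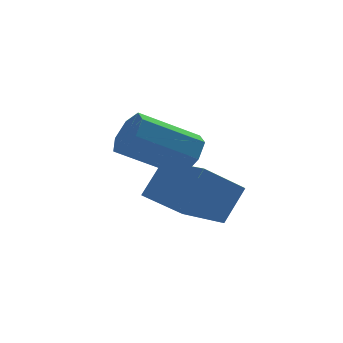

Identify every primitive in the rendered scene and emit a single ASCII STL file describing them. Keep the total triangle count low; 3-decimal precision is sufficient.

solid 
facet normal 0.869 -0.023 -0.494
outer loop
vertex -1.16 -3.21 1.075
vertex -1.495 -3.48 0.498
vertex -1.38 -2.79 0.668
endloop
endfacet
facet normal 0.347 0.740 0.576
outer loop
vertex -1.16 -3.21 1.075
vertex -1.38 -2.79 0.668
vertex -2.75 -3.169 1.979
endloop
endfacet
facet normal 0.346 0.741 0.575
outer loop
vertex -2.75 -3.169 1.979
vertex -1.38 -2.79 0.668
vertex -2.971 -2.75 1.572
endloop
endfacet
facet normal -0.869 0.022 0.494
outer loop
vertex -2.75 -3.169 1.979
vertex -2.971 -2.75 1.572
vertex -3.085 -3.44 1.402
endloop
endfacet
facet normal 0.869 -0.023 -0.494
outer loop
vertex -1.38 -2.79 0.668
vertex -1.495 -3.48 0.498
vertex -1.687 -2.89 0.133
endloop
endfacet
facet normal -0.060 0.987 -0.150
outer loop
vertex -1.38 -2.79 0.668
vertex -1.687 -2.89 0.133
vertex -2.971 -2.75 1.572
endloop
endfacet
facet normal -0.060 0.987 -0.150
outer loop
vertex -2.971 -2.75 1.572
vertex -1.687 -2.89 0.133
vertex -3.278 -2.85 1.037
endloop
endfacet
facet normal -0.869 0.022 0.495
outer loop
vertex -2.971 -2.75 1.572
vertex -3.278 -2.85 1.037
vertex -3.085 -3.44 1.402
endloop
endfacet
facet normal 0.869 -0.023 -0.494
outer loop
vertex -1.687 -2.89 0.133
vertex -1.495 -3.48 0.498
vertex -1.849 -3.434 -0.127
endloop
endfacet
facet normal -0.421 0.490 -0.763
outer loop
vertex -1.687 -2.89 0.133
vertex -1.849 -3.434 -0.127
vertex -3.278 -2.85 1.037
endloop
endfacet
facet normal -0.422 0.490 -0.763
outer loop
vertex -3.278 -2.85 1.037
vertex -1.849 -3.434 -0.127
vertex -3.439 -3.394 0.777
endloop
endfacet
facet normal -0.869 0.021 0.494
outer loop
vertex -3.278 -2.85 1.037
vertex -3.439 -3.394 0.777
vertex -3.085 -3.44 1.402
endloop
endfacet
facet normal 0.869 -0.022 -0.494
outer loop
vertex -1.849 -3.434 -0.127
vertex -1.495 -3.48 0.498
vertex -1.744 -4.013 0.083
endloop
endfacet
facet normal -0.465 -0.375 -0.802
outer loop
vertex -1.849 -3.434 -0.127
vertex -1.744 -4.013 0.083
vertex -3.439 -3.394 0.777
endloop
endfacet
facet normal -0.465 -0.374 -0.802
outer loop
vertex -3.439 -3.394 0.777
vertex -1.744 -4.013 0.083
vertex -3.335 -3.973 0.987
endloop
endfacet
facet normal -0.869 0.023 0.494
outer loop
vertex -3.439 -3.394 0.777
vertex -3.335 -3.973 0.987
vertex -3.085 -3.44 1.402
endloop
endfacet
facet normal 0.869 -0.021 -0.494
outer loop
vertex -1.744 -4.013 0.083
vertex -1.495 -3.48 0.498
vertex -1.451 -4.191 0.606
endloop
endfacet
facet normal -0.159 -0.958 -0.237
outer loop
vertex -1.744 -4.013 0.083
vertex -1.451 -4.191 0.606
vertex -3.335 -3.973 0.987
endloop
endfacet
facet normal -0.159 -0.959 -0.236
outer loop
vertex -3.335 -3.973 0.987
vertex -1.451 -4.191 0.606
vertex -3.042 -4.15 1.51
endloop
endfacet
facet normal -0.869 0.023 0.494
outer loop
vertex -3.335 -3.973 0.987
vertex -3.042 -4.15 1.51
vertex -3.085 -3.44 1.402
endloop
endfacet
facet normal 0.869 -0.021 -0.495
outer loop
vertex -1.451 -4.191 0.606
vertex -1.495 -3.48 0.498
vertex -1.191 -3.833 1.047
endloop
endfacet
facet normal 0.267 -0.819 0.507
outer loop
vertex -1.451 -4.191 0.606
vertex -1.191 -3.833 1.047
vertex -3.042 -4.15 1.51
endloop
endfacet
facet normal 0.267 -0.820 0.506
outer loop
vertex -3.042 -4.15 1.51
vertex -1.191 -3.833 1.047
vertex -2.782 -3.793 1.951
endloop
endfacet
facet normal -0.869 0.023 0.494
outer loop
vertex -3.042 -4.15 1.51
vertex -2.782 -3.793 1.951
vertex -3.085 -3.44 1.402
endloop
endfacet
facet normal 0.869 -0.021 -0.495
outer loop
vertex -1.191 -3.833 1.047
vertex -1.495 -3.48 0.498
vertex -1.16 -3.21 1.075
endloop
endfacet
facet normal 0.492 -0.064 0.868
outer loop
vertex -1.191 -3.833 1.047
vertex -1.16 -3.21 1.075
vertex -2.782 -3.793 1.951
endloop
endfacet
facet normal 0.492 -0.064 0.868
outer loop
vertex -2.782 -3.793 1.951
vertex -1.16 -3.21 1.075
vertex -2.75 -3.169 1.979
endloop
endfacet
facet normal -0.869 0.022 0.494
outer loop
vertex -2.782 -3.793 1.951
vertex -2.75 -3.169 1.979
vertex -3.085 -3.44 1.402
endloop
endfacet
facet normal -0.522 -0.325 -0.789
outer loop
vertex -1.7 -3.548 -1.148
vertex -2.367 -1.802 -1.425
vertex -0.512 -3.24 -2.061
endloop
endfacet
facet normal 0.352 -0.924 0.147
outer loop
vertex 0.167 -2.818 -1.035
vertex -1.7 -3.548 -1.148
vertex -0.512 -3.24 -2.061
endloop
endfacet
facet normal -0.522 -0.324 -0.789
outer loop
vertex -0.512 -3.24 -2.061
vertex -2.367 -1.802 -1.425
vertex -1.178 -1.493 -2.338
endloop
endfacet
facet normal 0.777 0.201 -0.597
outer loop
vertex -1.178 -1.493 -2.338
vertex 0.167 -2.818 -1.035
vertex -0.512 -3.24 -2.061
endloop
endfacet
facet normal -0.776 -0.202 0.597
outer loop
vertex -1.7 -3.548 -1.148
vertex -1.688 -1.38 -0.399
vertex -2.367 -1.802 -1.425
endloop
endfacet
facet normal 0.353 -0.924 0.146
outer loop
vertex -1.022 -3.127 -0.122
vertex -1.7 -3.548 -1.148
vertex 0.167 -2.818 -1.035
endloop
endfacet
facet normal -0.777 -0.202 0.596
outer loop
vertex -1.022 -3.127 -0.122
vertex -1.688 -1.38 -0.399
vertex -1.7 -3.548 -1.148
endloop
endfacet
facet normal -0.353 0.924 -0.147
outer loop
vertex -2.367 -1.802 -1.425
vertex -1.688 -1.38 -0.399
vertex -1.178 -1.493 -2.338
endloop
endfacet
facet normal 0.777 0.202 -0.596
outer loop
vertex -0.5 -1.072 -1.312
vertex 0.167 -2.818 -1.035
vertex -1.178 -1.493 -2.338
endloop
endfacet
facet normal -0.352 0.924 -0.147
outer loop
vertex -1.178 -1.493 -2.338
vertex -1.688 -1.38 -0.399
vertex -0.5 -1.072 -1.312
endloop
endfacet
facet normal 0.522 0.324 0.789
outer loop
vertex -0.5 -1.072 -1.312
vertex -1.022 -3.127 -0.122
vertex 0.167 -2.818 -1.035
endloop
endfacet
facet normal 0.522 0.324 0.789
outer loop
vertex -1.688 -1.38 -0.399
vertex -1.022 -3.127 -0.122
vertex -0.5 -1.072 -1.312
endloop
endfacet

endsolid


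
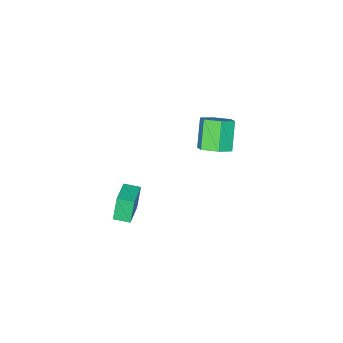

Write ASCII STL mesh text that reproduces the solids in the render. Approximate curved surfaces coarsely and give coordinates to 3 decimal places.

solid 
facet normal 0.530 0.380 -0.758
outer loop
vertex -1.726 2.535 -1.776
vertex -2.54 2.762 -2.231
vertex -2.134 3.392 -1.631
endloop
endfacet
facet normal 0.734 0.242 0.635
outer loop
vertex -1.726 2.535 -1.776
vertex -2.134 3.392 -1.631
vertex -2.706 1.831 -0.374
endloop
endfacet
facet normal 0.734 0.242 0.635
outer loop
vertex -2.706 1.831 -0.374
vertex -2.134 3.392 -1.631
vertex -3.114 2.688 -0.229
endloop
endfacet
facet normal -0.530 -0.380 0.758
outer loop
vertex -2.706 1.831 -0.374
vertex -3.114 2.688 -0.229
vertex -3.52 2.058 -0.829
endloop
endfacet
facet normal 0.530 0.380 -0.758
outer loop
vertex -2.134 3.392 -1.631
vertex -2.54 2.762 -2.231
vertex -2.948 3.619 -2.086
endloop
endfacet
facet normal -0.001 0.894 0.448
outer loop
vertex -2.134 3.392 -1.631
vertex -2.948 3.619 -2.086
vertex -3.114 2.688 -0.229
endloop
endfacet
facet normal -0.001 0.894 0.448
outer loop
vertex -3.114 2.688 -0.229
vertex -2.948 3.619 -2.086
vertex -3.928 2.915 -0.684
endloop
endfacet
facet normal -0.530 -0.380 0.758
outer loop
vertex -3.114 2.688 -0.229
vertex -3.928 2.915 -0.684
vertex -3.52 2.058 -0.829
endloop
endfacet
facet normal 0.530 0.380 -0.758
outer loop
vertex -2.948 3.619 -2.086
vertex -2.54 2.762 -2.231
vertex -3.354 2.989 -2.686
endloop
endfacet
facet normal -0.735 0.652 -0.187
outer loop
vertex -2.948 3.619 -2.086
vertex -3.354 2.989 -2.686
vertex -3.928 2.915 -0.684
endloop
endfacet
facet normal -0.735 0.652 -0.187
outer loop
vertex -3.928 2.915 -0.684
vertex -3.354 2.989 -2.686
vertex -4.334 2.285 -1.284
endloop
endfacet
facet normal -0.530 -0.380 0.758
outer loop
vertex -3.928 2.915 -0.684
vertex -4.334 2.285 -1.284
vertex -3.52 2.058 -0.829
endloop
endfacet
facet normal 0.530 0.380 -0.758
outer loop
vertex -3.354 2.989 -2.686
vertex -2.54 2.762 -2.231
vertex -2.946 2.132 -2.831
endloop
endfacet
facet normal -0.734 -0.242 -0.635
outer loop
vertex -3.354 2.989 -2.686
vertex -2.946 2.132 -2.831
vertex -4.334 2.285 -1.284
endloop
endfacet
facet normal -0.734 -0.242 -0.635
outer loop
vertex -4.334 2.285 -1.284
vertex -2.946 2.132 -2.831
vertex -3.926 1.428 -1.429
endloop
endfacet
facet normal -0.530 -0.380 0.758
outer loop
vertex -4.334 2.285 -1.284
vertex -3.926 1.428 -1.429
vertex -3.52 2.058 -0.829
endloop
endfacet
facet normal 0.530 0.380 -0.758
outer loop
vertex -2.946 2.132 -2.831
vertex -2.54 2.762 -2.231
vertex -2.132 1.905 -2.376
endloop
endfacet
facet normal 0.001 -0.894 -0.448
outer loop
vertex -2.946 2.132 -2.831
vertex -2.132 1.905 -2.376
vertex -3.926 1.428 -1.429
endloop
endfacet
facet normal 0.001 -0.894 -0.448
outer loop
vertex -3.926 1.428 -1.429
vertex -2.132 1.905 -2.376
vertex -3.112 1.201 -0.974
endloop
endfacet
facet normal -0.530 -0.380 0.758
outer loop
vertex -3.926 1.428 -1.429
vertex -3.112 1.201 -0.974
vertex -3.52 2.058 -0.829
endloop
endfacet
facet normal 0.530 0.380 -0.758
outer loop
vertex -2.132 1.905 -2.376
vertex -2.54 2.762 -2.231
vertex -1.726 2.535 -1.776
endloop
endfacet
facet normal 0.735 -0.652 0.187
outer loop
vertex -2.132 1.905 -2.376
vertex -1.726 2.535 -1.776
vertex -3.112 1.201 -0.974
endloop
endfacet
facet normal 0.735 -0.652 0.187
outer loop
vertex -3.112 1.201 -0.974
vertex -1.726 2.535 -1.776
vertex -2.706 1.831 -0.374
endloop
endfacet
facet normal -0.530 -0.380 0.758
outer loop
vertex -3.112 1.201 -0.974
vertex -2.706 1.831 -0.374
vertex -3.52 2.058 -0.829
endloop
endfacet
facet normal -0.818 -0.507 -0.272
outer loop
vertex 2.582 1.108 -2.392
vertex 2.123 1.89 -2.471
vertex 2.993 1.207 -3.81
endloop
endfacet
facet normal 0.505 -0.859 0.086
outer loop
vertex 4.317 2.03 -3.369
vertex 2.582 1.108 -2.392
vertex 2.993 1.207 -3.81
endloop
endfacet
facet normal -0.818 -0.507 -0.272
outer loop
vertex 2.993 1.207 -3.81
vertex 2.123 1.89 -2.471
vertex 2.534 1.989 -3.889
endloop
endfacet
facet normal 0.278 0.066 -0.958
outer loop
vertex 2.534 1.989 -3.889
vertex 4.317 2.03 -3.369
vertex 2.993 1.207 -3.81
endloop
endfacet
facet normal -0.278 -0.066 0.958
outer loop
vertex 2.582 1.108 -2.392
vertex 3.447 2.713 -2.03
vertex 2.123 1.89 -2.471
endloop
endfacet
facet normal 0.505 -0.859 0.086
outer loop
vertex 3.906 1.931 -1.951
vertex 2.582 1.108 -2.392
vertex 4.317 2.03 -3.369
endloop
endfacet
facet normal -0.278 -0.066 0.958
outer loop
vertex 3.906 1.931 -1.951
vertex 3.447 2.713 -2.03
vertex 2.582 1.108 -2.392
endloop
endfacet
facet normal -0.505 0.859 -0.086
outer loop
vertex 2.123 1.89 -2.471
vertex 3.447 2.713 -2.03
vertex 2.534 1.989 -3.889
endloop
endfacet
facet normal 0.278 0.066 -0.958
outer loop
vertex 3.858 2.812 -3.448
vertex 4.317 2.03 -3.369
vertex 2.534 1.989 -3.889
endloop
endfacet
facet normal -0.505 0.859 -0.086
outer loop
vertex 2.534 1.989 -3.889
vertex 3.447 2.713 -2.03
vertex 3.858 2.812 -3.448
endloop
endfacet
facet normal 0.818 0.507 0.272
outer loop
vertex 3.858 2.812 -3.448
vertex 3.906 1.931 -1.951
vertex 4.317 2.03 -3.369
endloop
endfacet
facet normal 0.818 0.507 0.272
outer loop
vertex 3.447 2.713 -2.03
vertex 3.906 1.931 -1.951
vertex 3.858 2.812 -3.448
endloop
endfacet

endsolid


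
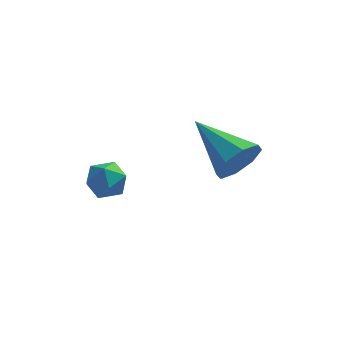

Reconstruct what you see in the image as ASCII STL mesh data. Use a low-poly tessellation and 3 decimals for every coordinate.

solid 
facet normal 0.676 -0.629 -0.383
outer loop
vertex 4.46 1.661 0.754
vertex 3.956 1.51 0.112
vertex 4.557 2.06 0.27
endloop
endfacet
facet normal 0.427 0.654 0.625
outer loop
vertex 4.46 1.661 0.754
vertex 4.557 2.06 0.27
vertex 2.624 2.75 0.868
endloop
endfacet
facet normal 0.676 -0.629 -0.384
outer loop
vertex 4.557 2.06 0.27
vertex 3.956 1.51 0.112
vertex 4.302 2.138 -0.307
endloop
endfacet
facet normal 0.331 0.943 -0.019
outer loop
vertex 4.557 2.06 0.27
vertex 4.302 2.138 -0.307
vertex 2.624 2.75 0.868
endloop
endfacet
facet normal 0.677 -0.629 -0.383
outer loop
vertex 4.302 2.138 -0.307
vertex 3.956 1.51 0.112
vertex 3.844 1.847 -0.638
endloop
endfacet
facet normal -0.104 0.814 -0.572
outer loop
vertex 4.302 2.138 -0.307
vertex 3.844 1.847 -0.638
vertex 2.624 2.75 0.868
endloop
endfacet
facet normal 0.676 -0.629 -0.384
outer loop
vertex 3.844 1.847 -0.638
vertex 3.956 1.51 0.112
vertex 3.452 1.36 -0.53
endloop
endfacet
facet normal -0.619 0.342 -0.707
outer loop
vertex 3.844 1.847 -0.638
vertex 3.452 1.36 -0.53
vertex 2.624 2.75 0.868
endloop
endfacet
facet normal 0.676 -0.629 -0.384
outer loop
vertex 3.452 1.36 -0.53
vertex 3.956 1.51 0.112
vertex 3.355 0.96 -0.045
endloop
endfacet
facet normal -0.917 -0.198 -0.346
outer loop
vertex 3.452 1.36 -0.53
vertex 3.355 0.96 -0.045
vertex 2.624 2.75 0.868
endloop
endfacet
facet normal 0.676 -0.629 -0.383
outer loop
vertex 3.355 0.96 -0.045
vertex 3.956 1.51 0.112
vertex 3.61 0.883 0.531
endloop
endfacet
facet normal -0.821 -0.487 0.298
outer loop
vertex 3.355 0.96 -0.045
vertex 3.61 0.883 0.531
vertex 2.624 2.75 0.868
endloop
endfacet
facet normal 0.676 -0.629 -0.384
outer loop
vertex 3.61 0.883 0.531
vertex 3.956 1.51 0.112
vertex 4.068 1.173 0.862
endloop
endfacet
facet normal -0.387 -0.358 0.850
outer loop
vertex 3.61 0.883 0.531
vertex 4.068 1.173 0.862
vertex 2.624 2.75 0.868
endloop
endfacet
facet normal 0.677 -0.628 -0.383
outer loop
vertex 4.068 1.173 0.862
vertex 3.956 1.51 0.112
vertex 4.46 1.661 0.754
endloop
endfacet
facet normal 0.129 0.114 0.985
outer loop
vertex 4.068 1.173 0.862
vertex 4.46 1.661 0.754
vertex 2.624 2.75 0.868
endloop
endfacet
facet normal -0.644 -0.202 0.738
outer loop
vertex 0.053 -0.314 1.029
vertex 0.03 -0.947 0.836
vertex 0.48 -0.753 1.282
endloop
endfacet
facet normal -0.207 0.329 0.921
outer loop
vertex 0.053 -0.314 1.029
vertex 0.48 -0.753 1.282
vertex 0.688 -0.147 1.112
endloop
endfacet
facet normal -0.282 0.852 0.441
outer loop
vertex 0.053 -0.314 1.029
vertex 0.688 -0.147 1.112
vertex 0.368 0.032 0.561
endloop
endfacet
facet normal -0.765 0.643 -0.039
outer loop
vertex 0.053 -0.314 1.029
vertex 0.368 0.032 0.561
vertex -0.039 -0.462 0.39
endloop
endfacet
facet normal -0.989 -0.008 0.144
outer loop
vertex 0.053 -0.314 1.029
vertex -0.039 -0.462 0.39
vertex 0.03 -0.947 0.836
endloop
endfacet
facet normal 0.464 0.088 0.882
outer loop
vertex 0.688 -0.147 1.112
vertex 0.48 -0.753 1.282
vertex 1.059 -0.678 0.97
endloop
endfacet
facet normal -0.245 -0.774 0.584
outer loop
vertex 0.48 -0.753 1.282
vertex 0.03 -0.947 0.836
vertex 0.652 -1.172 0.799
endloop
endfacet
facet normal -0.804 -0.461 -0.377
outer loop
vertex 0.03 -0.947 0.836
vertex -0.039 -0.462 0.39
vertex 0.332 -0.993 0.248
endloop
endfacet
facet normal -0.440 0.595 -0.673
outer loop
vertex -0.039 -0.462 0.39
vertex 0.368 0.032 0.561
vertex 0.54 -0.387 0.078
endloop
endfacet
facet normal 0.344 0.933 0.104
outer loop
vertex 0.368 0.032 0.561
vertex 0.688 -0.147 1.112
vertex 0.99 -0.193 0.524
endloop
endfacet
facet normal 0.765 -0.643 0.039
outer loop
vertex 0.967 -0.826 0.331
vertex 1.059 -0.678 0.97
vertex 0.652 -1.172 0.799
endloop
endfacet
facet normal 0.282 -0.852 -0.441
outer loop
vertex 0.967 -0.826 0.331
vertex 0.652 -1.172 0.799
vertex 0.332 -0.993 0.248
endloop
endfacet
facet normal 0.207 -0.329 -0.921
outer loop
vertex 0.967 -0.826 0.331
vertex 0.332 -0.993 0.248
vertex 0.54 -0.387 0.078
endloop
endfacet
facet normal 0.644 0.202 -0.738
outer loop
vertex 0.967 -0.826 0.331
vertex 0.54 -0.387 0.078
vertex 0.99 -0.193 0.524
endloop
endfacet
facet normal 0.989 0.008 -0.144
outer loop
vertex 0.967 -0.826 0.331
vertex 0.99 -0.193 0.524
vertex 1.059 -0.678 0.97
endloop
endfacet
facet normal 0.440 -0.595 0.673
outer loop
vertex 0.652 -1.172 0.799
vertex 1.059 -0.678 0.97
vertex 0.48 -0.753 1.282
endloop
endfacet
facet normal -0.344 -0.933 -0.104
outer loop
vertex 0.332 -0.993 0.248
vertex 0.652 -1.172 0.799
vertex 0.03 -0.947 0.836
endloop
endfacet
facet normal -0.464 -0.088 -0.882
outer loop
vertex 0.54 -0.387 0.078
vertex 0.332 -0.993 0.248
vertex -0.039 -0.462 0.39
endloop
endfacet
facet normal 0.245 0.774 -0.584
outer loop
vertex 0.99 -0.193 0.524
vertex 0.54 -0.387 0.078
vertex 0.368 0.032 0.561
endloop
endfacet
facet normal 0.804 0.461 0.377
outer loop
vertex 1.059 -0.678 0.97
vertex 0.99 -0.193 0.524
vertex 0.688 -0.147 1.112
endloop
endfacet

endsolid


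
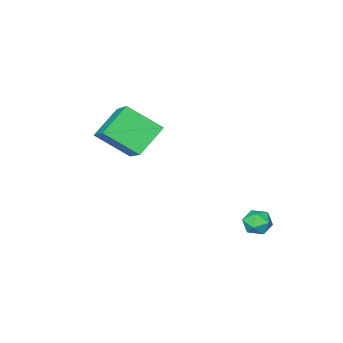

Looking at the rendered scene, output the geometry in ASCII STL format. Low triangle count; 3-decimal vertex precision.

solid 
facet normal -0.722 0.613 0.321
outer loop
vertex -3.793 3.398 -1.576
vertex -3.732 3.15 -0.965
vertex -3.369 3.673 -1.148
endloop
endfacet
facet normal -0.362 0.905 -0.223
outer loop
vertex -3.793 3.398 -1.576
vertex -3.369 3.673 -1.148
vertex -3.192 3.588 -1.781
endloop
endfacet
facet normal -0.414 0.466 -0.782
outer loop
vertex -3.793 3.398 -1.576
vertex -3.192 3.588 -1.781
vertex -3.446 3.013 -1.989
endloop
endfacet
facet normal -0.805 -0.098 -0.585
outer loop
vertex -3.793 3.398 -1.576
vertex -3.446 3.013 -1.989
vertex -3.78 2.742 -1.484
endloop
endfacet
facet normal -0.995 -0.006 0.097
outer loop
vertex -3.793 3.398 -1.576
vertex -3.78 2.742 -1.484
vertex -3.732 3.15 -0.965
endloop
endfacet
facet normal 0.325 0.945 -0.036
outer loop
vertex -3.192 3.588 -1.781
vertex -3.369 3.673 -1.148
vertex -2.76 3.458 -1.296
endloop
endfacet
facet normal -0.257 0.473 0.842
outer loop
vertex -3.369 3.673 -1.148
vertex -3.732 3.15 -0.965
vertex -3.094 3.187 -0.791
endloop
endfacet
facet normal -0.699 -0.529 0.481
outer loop
vertex -3.732 3.15 -0.965
vertex -3.78 2.742 -1.484
vertex -3.348 2.612 -0.999
endloop
endfacet
facet normal -0.391 -0.678 -0.622
outer loop
vertex -3.78 2.742 -1.484
vertex -3.446 3.013 -1.989
vertex -3.171 2.527 -1.632
endloop
endfacet
facet normal 0.243 0.233 -0.942
outer loop
vertex -3.446 3.013 -1.989
vertex -3.192 3.588 -1.781
vertex -2.808 3.05 -1.815
endloop
endfacet
facet normal 0.805 0.098 0.585
outer loop
vertex -2.747 2.802 -1.204
vertex -2.76 3.458 -1.296
vertex -3.094 3.187 -0.791
endloop
endfacet
facet normal 0.414 -0.466 0.782
outer loop
vertex -2.747 2.802 -1.204
vertex -3.094 3.187 -0.791
vertex -3.348 2.612 -0.999
endloop
endfacet
facet normal 0.362 -0.905 0.223
outer loop
vertex -2.747 2.802 -1.204
vertex -3.348 2.612 -0.999
vertex -3.171 2.527 -1.632
endloop
endfacet
facet normal 0.722 -0.613 -0.321
outer loop
vertex -2.747 2.802 -1.204
vertex -3.171 2.527 -1.632
vertex -2.808 3.05 -1.815
endloop
endfacet
facet normal 0.995 0.006 -0.097
outer loop
vertex -2.747 2.802 -1.204
vertex -2.808 3.05 -1.815
vertex -2.76 3.458 -1.296
endloop
endfacet
facet normal 0.391 0.678 0.622
outer loop
vertex -3.094 3.187 -0.791
vertex -2.76 3.458 -1.296
vertex -3.369 3.673 -1.148
endloop
endfacet
facet normal -0.243 -0.233 0.942
outer loop
vertex -3.348 2.612 -0.999
vertex -3.094 3.187 -0.791
vertex -3.732 3.15 -0.965
endloop
endfacet
facet normal -0.325 -0.945 0.036
outer loop
vertex -3.171 2.527 -1.632
vertex -3.348 2.612 -0.999
vertex -3.78 2.742 -1.484
endloop
endfacet
facet normal 0.257 -0.473 -0.842
outer loop
vertex -2.808 3.05 -1.815
vertex -3.171 2.527 -1.632
vertex -3.446 3.013 -1.989
endloop
endfacet
facet normal 0.699 0.529 -0.481
outer loop
vertex -2.76 3.458 -1.296
vertex -2.808 3.05 -1.815
vertex -3.192 3.588 -1.781
endloop
endfacet
facet normal -0.778 -0.110 0.618
outer loop
vertex -0.802 -2.821 3.039
vertex -0.101 -1.118 4.224
vertex -1.764 -1.719 2.025
endloop
endfacet
facet normal -0.320 -0.777 -0.542
outer loop
vertex -0.519 -1.542 1.036
vertex -0.802 -2.821 3.039
vertex -1.764 -1.719 2.025
endloop
endfacet
facet normal -0.778 -0.111 0.619
outer loop
vertex -1.764 -1.719 2.025
vertex -0.101 -1.118 4.224
vertex -1.063 -0.016 3.211
endloop
endfacet
facet normal -0.541 0.619 -0.570
outer loop
vertex -1.063 -0.016 3.211
vertex -0.519 -1.542 1.036
vertex -1.764 -1.719 2.025
endloop
endfacet
facet normal 0.541 -0.619 0.570
outer loop
vertex -0.802 -2.821 3.039
vertex 1.144 -0.941 3.235
vertex -0.101 -1.118 4.224
endloop
endfacet
facet normal -0.320 -0.777 -0.542
outer loop
vertex 0.443 -2.644 2.049
vertex -0.802 -2.821 3.039
vertex -0.519 -1.542 1.036
endloop
endfacet
facet normal 0.541 -0.619 0.569
outer loop
vertex 0.443 -2.644 2.049
vertex 1.144 -0.941 3.235
vertex -0.802 -2.821 3.039
endloop
endfacet
facet normal 0.320 0.777 0.542
outer loop
vertex -0.101 -1.118 4.224
vertex 1.144 -0.941 3.235
vertex -1.063 -0.016 3.211
endloop
endfacet
facet normal -0.541 0.619 -0.570
outer loop
vertex 0.182 0.161 2.221
vertex -0.519 -1.542 1.036
vertex -1.063 -0.016 3.211
endloop
endfacet
facet normal 0.320 0.777 0.541
outer loop
vertex -1.063 -0.016 3.211
vertex 1.144 -0.941 3.235
vertex 0.182 0.161 2.221
endloop
endfacet
facet normal 0.778 0.110 -0.619
outer loop
vertex 0.182 0.161 2.221
vertex 0.443 -2.644 2.049
vertex -0.519 -1.542 1.036
endloop
endfacet
facet normal 0.778 0.110 -0.618
outer loop
vertex 1.144 -0.941 3.235
vertex 0.443 -2.644 2.049
vertex 0.182 0.161 2.221
endloop
endfacet

endsolid


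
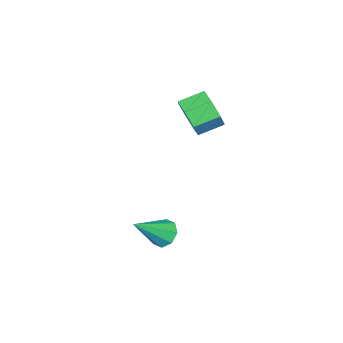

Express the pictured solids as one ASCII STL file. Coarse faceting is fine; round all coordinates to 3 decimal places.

solid 
facet normal -0.723 0.298 -0.623
outer loop
vertex 1.899 1.687 -4.07
vertex 1.511 2.001 -3.47
vertex 2.05 2.256 -3.973
endloop
endfacet
facet normal 0.849 -0.138 -0.510
outer loop
vertex 1.899 1.687 -4.07
vertex 2.05 2.256 -3.973
vertex 2.969 1.399 -2.21
endloop
endfacet
facet normal -0.723 0.297 -0.624
outer loop
vertex 2.05 2.256 -3.973
vertex 1.511 2.001 -3.47
vertex 1.885 2.676 -3.582
endloop
endfacet
facet normal 0.840 0.508 -0.191
outer loop
vertex 2.05 2.256 -3.973
vertex 1.885 2.676 -3.582
vertex 2.969 1.399 -2.21
endloop
endfacet
facet normal -0.723 0.297 -0.624
outer loop
vertex 1.885 2.676 -3.582
vertex 1.511 2.001 -3.47
vertex 1.501 2.701 -3.125
endloop
endfacet
facet normal 0.482 0.798 0.362
outer loop
vertex 1.885 2.676 -3.582
vertex 1.501 2.701 -3.125
vertex 2.969 1.399 -2.21
endloop
endfacet
facet normal -0.723 0.297 -0.624
outer loop
vertex 1.501 2.701 -3.125
vertex 1.511 2.001 -3.47
vertex 1.123 2.315 -2.871
endloop
endfacet
facet normal -0.018 0.562 0.827
outer loop
vertex 1.501 2.701 -3.125
vertex 1.123 2.315 -2.871
vertex 2.969 1.399 -2.21
endloop
endfacet
facet normal -0.722 0.299 -0.624
outer loop
vertex 1.123 2.315 -2.871
vertex 1.511 2.001 -3.47
vertex 0.971 1.746 -2.968
endloop
endfacet
facet normal -0.363 -0.061 0.930
outer loop
vertex 1.123 2.315 -2.871
vertex 0.971 1.746 -2.968
vertex 2.969 1.399 -2.21
endloop
endfacet
facet normal -0.722 0.298 -0.625
outer loop
vertex 0.971 1.746 -2.968
vertex 1.511 2.001 -3.47
vertex 1.136 1.326 -3.359
endloop
endfacet
facet normal -0.355 -0.708 0.611
outer loop
vertex 0.971 1.746 -2.968
vertex 1.136 1.326 -3.359
vertex 2.969 1.399 -2.21
endloop
endfacet
facet normal -0.722 0.299 -0.624
outer loop
vertex 1.136 1.326 -3.359
vertex 1.511 2.001 -3.47
vertex 1.52 1.302 -3.815
endloop
endfacet
facet normal 0.004 -0.998 0.056
outer loop
vertex 1.136 1.326 -3.359
vertex 1.52 1.302 -3.815
vertex 2.969 1.399 -2.21
endloop
endfacet
facet normal -0.723 0.298 -0.623
outer loop
vertex 1.52 1.302 -3.815
vertex 1.511 2.001 -3.47
vertex 1.899 1.687 -4.07
endloop
endfacet
facet normal 0.502 -0.763 -0.407
outer loop
vertex 1.52 1.302 -3.815
vertex 1.899 1.687 -4.07
vertex 2.969 1.399 -2.21
endloop
endfacet
facet normal 0.729 -0.584 -0.356
outer loop
vertex -2.193 0.524 1.916
vertex -2.821 0.249 1.082
vertex -2.125 1.071 1.158
endloop
endfacet
facet normal 0.680 0.564 0.468
outer loop
vertex -2.193 0.524 1.916
vertex -2.125 1.071 1.158
vertex -3.171 1.307 2.393
endloop
endfacet
facet normal 0.680 0.564 0.468
outer loop
vertex -3.171 1.307 2.393
vertex -2.125 1.071 1.158
vertex -3.103 1.854 1.635
endloop
endfacet
facet normal -0.730 0.584 0.356
outer loop
vertex -3.171 1.307 2.393
vertex -3.103 1.854 1.635
vertex -3.799 1.031 1.558
endloop
endfacet
facet normal 0.729 -0.585 -0.355
outer loop
vertex -2.125 1.071 1.158
vertex -2.821 0.249 1.082
vertex -2.581 0.998 0.342
endloop
endfacet
facet normal 0.481 0.808 -0.341
outer loop
vertex -2.125 1.071 1.158
vertex -2.581 0.998 0.342
vertex -3.103 1.854 1.635
endloop
endfacet
facet normal 0.481 0.808 -0.341
outer loop
vertex -3.103 1.854 1.635
vertex -2.581 0.998 0.342
vertex -3.559 1.781 0.819
endloop
endfacet
facet normal -0.730 0.584 0.356
outer loop
vertex -3.103 1.854 1.635
vertex -3.559 1.781 0.819
vertex -3.799 1.031 1.558
endloop
endfacet
facet normal 0.729 -0.585 -0.355
outer loop
vertex -2.581 0.998 0.342
vertex -2.821 0.249 1.082
vertex -3.218 0.361 0.083
endloop
endfacet
facet normal -0.080 0.443 -0.893
outer loop
vertex -2.581 0.998 0.342
vertex -3.218 0.361 0.083
vertex -3.559 1.781 0.819
endloop
endfacet
facet normal -0.081 0.443 -0.893
outer loop
vertex -3.559 1.781 0.819
vertex -3.218 0.361 0.083
vertex -4.195 1.144 0.56
endloop
endfacet
facet normal -0.730 0.584 0.356
outer loop
vertex -3.559 1.781 0.819
vertex -4.195 1.144 0.56
vertex -3.799 1.031 1.558
endloop
endfacet
facet normal 0.730 -0.584 -0.355
outer loop
vertex -3.218 0.361 0.083
vertex -2.821 0.249 1.082
vertex -3.556 -0.361 0.576
endloop
endfacet
facet normal -0.582 -0.255 -0.772
outer loop
vertex -3.218 0.361 0.083
vertex -3.556 -0.361 0.576
vertex -4.195 1.144 0.56
endloop
endfacet
facet normal -0.582 -0.255 -0.772
outer loop
vertex -4.195 1.144 0.56
vertex -3.556 -0.361 0.576
vertex -4.533 0.422 1.053
endloop
endfacet
facet normal -0.729 0.584 0.356
outer loop
vertex -4.195 1.144 0.56
vertex -4.533 0.422 1.053
vertex -3.799 1.031 1.558
endloop
endfacet
facet normal 0.730 -0.584 -0.356
outer loop
vertex -3.556 -0.361 0.576
vertex -2.821 0.249 1.082
vertex -3.34 -0.624 1.45
endloop
endfacet
facet normal -0.644 -0.761 -0.070
outer loop
vertex -3.556 -0.361 0.576
vertex -3.34 -0.624 1.45
vertex -4.533 0.422 1.053
endloop
endfacet
facet normal -0.644 -0.762 -0.071
outer loop
vertex -4.533 0.422 1.053
vertex -3.34 -0.624 1.45
vertex -4.318 0.159 1.926
endloop
endfacet
facet normal -0.729 0.584 0.356
outer loop
vertex -4.533 0.422 1.053
vertex -4.318 0.159 1.926
vertex -3.799 1.031 1.558
endloop
endfacet
facet normal 0.730 -0.584 -0.356
outer loop
vertex -3.34 -0.624 1.45
vertex -2.821 0.249 1.082
vertex -2.734 -0.23 2.046
endloop
endfacet
facet normal -0.222 -0.694 0.685
outer loop
vertex -3.34 -0.624 1.45
vertex -2.734 -0.23 2.046
vertex -4.318 0.159 1.926
endloop
endfacet
facet normal -0.222 -0.695 0.684
outer loop
vertex -4.318 0.159 1.926
vertex -2.734 -0.23 2.046
vertex -3.712 0.553 2.523
endloop
endfacet
facet normal -0.730 0.584 0.355
outer loop
vertex -4.318 0.159 1.926
vertex -3.712 0.553 2.523
vertex -3.799 1.031 1.558
endloop
endfacet
facet normal 0.729 -0.584 -0.356
outer loop
vertex -2.734 -0.23 2.046
vertex -2.821 0.249 1.082
vertex -2.193 0.524 1.916
endloop
endfacet
facet normal 0.367 -0.104 0.924
outer loop
vertex -2.734 -0.23 2.046
vertex -2.193 0.524 1.916
vertex -3.712 0.553 2.523
endloop
endfacet
facet normal 0.367 -0.104 0.924
outer loop
vertex -3.712 0.553 2.523
vertex -2.193 0.524 1.916
vertex -3.171 1.307 2.393
endloop
endfacet
facet normal -0.729 0.585 0.355
outer loop
vertex -3.712 0.553 2.523
vertex -3.171 1.307 2.393
vertex -3.799 1.031 1.558
endloop
endfacet

endsolid


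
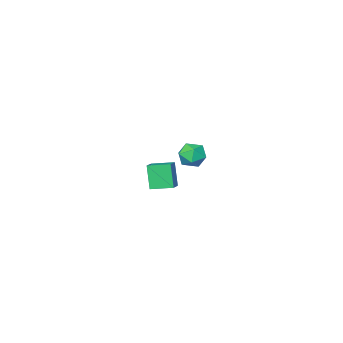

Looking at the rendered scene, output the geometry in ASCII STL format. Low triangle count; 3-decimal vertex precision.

solid 
facet normal -0.692 0.703 0.164
outer loop
vertex -1.767 -3.491 -1.143
vertex -1.084 -2.889 -0.839
vertex -1.593 -3.001 -2.507
endloop
endfacet
facet normal -0.712 -0.627 -0.316
outer loop
vertex -0.776 -3.831 -2.701
vertex -1.767 -3.491 -1.143
vertex -1.593 -3.001 -2.507
endloop
endfacet
facet normal -0.692 0.703 0.164
outer loop
vertex -1.593 -3.001 -2.507
vertex -1.084 -2.889 -0.839
vertex -0.91 -2.399 -2.204
endloop
endfacet
facet normal 0.119 0.335 -0.935
outer loop
vertex -0.91 -2.399 -2.204
vertex -0.776 -3.831 -2.701
vertex -1.593 -3.001 -2.507
endloop
endfacet
facet normal -0.120 -0.336 0.934
outer loop
vertex -1.767 -3.491 -1.143
vertex -0.267 -3.719 -1.033
vertex -1.084 -2.889 -0.839
endloop
endfacet
facet normal -0.712 -0.627 -0.316
outer loop
vertex -0.95 -4.321 -1.336
vertex -1.767 -3.491 -1.143
vertex -0.776 -3.831 -2.701
endloop
endfacet
facet normal -0.119 -0.335 0.935
outer loop
vertex -0.95 -4.321 -1.336
vertex -0.267 -3.719 -1.033
vertex -1.767 -3.491 -1.143
endloop
endfacet
facet normal 0.712 0.627 0.316
outer loop
vertex -1.084 -2.889 -0.839
vertex -0.267 -3.719 -1.033
vertex -0.91 -2.399 -2.204
endloop
endfacet
facet normal 0.120 0.336 -0.934
outer loop
vertex -0.093 -3.229 -2.397
vertex -0.776 -3.831 -2.701
vertex -0.91 -2.399 -2.204
endloop
endfacet
facet normal 0.712 0.627 0.316
outer loop
vertex -0.91 -2.399 -2.204
vertex -0.267 -3.719 -1.033
vertex -0.093 -3.229 -2.397
endloop
endfacet
facet normal 0.692 -0.703 -0.164
outer loop
vertex -0.093 -3.229 -2.397
vertex -0.95 -4.321 -1.336
vertex -0.776 -3.831 -2.701
endloop
endfacet
facet normal 0.692 -0.703 -0.164
outer loop
vertex -0.267 -3.719 -1.033
vertex -0.95 -4.321 -1.336
vertex -0.093 -3.229 -2.397
endloop
endfacet
facet normal -0.345 0.680 0.647
outer loop
vertex 1.559 3.451 2.818
vertex 1.346 2.904 3.279
vertex 2.031 3.196 3.338
endloop
endfacet
facet normal 0.206 0.939 0.274
outer loop
vertex 1.559 3.451 2.818
vertex 2.031 3.196 3.338
vertex 2.278 3.343 2.649
endloop
endfacet
facet normal 0.038 0.907 -0.419
outer loop
vertex 1.559 3.451 2.818
vertex 2.278 3.343 2.649
vertex 1.746 3.142 2.165
endloop
endfacet
facet normal -0.617 0.629 -0.474
outer loop
vertex 1.559 3.451 2.818
vertex 1.746 3.142 2.165
vertex 1.17 2.871 2.555
endloop
endfacet
facet normal -0.853 0.488 0.185
outer loop
vertex 1.559 3.451 2.818
vertex 1.17 2.871 2.555
vertex 1.346 2.904 3.279
endloop
endfacet
facet normal 0.767 0.513 0.385
outer loop
vertex 2.278 3.343 2.649
vertex 2.031 3.196 3.338
vertex 2.51 2.729 3.005
endloop
endfacet
facet normal -0.125 0.093 0.988
outer loop
vertex 2.031 3.196 3.338
vertex 1.346 2.904 3.279
vertex 1.934 2.458 3.395
endloop
endfacet
facet normal -0.946 -0.218 0.240
outer loop
vertex 1.346 2.904 3.279
vertex 1.17 2.871 2.555
vertex 1.402 2.257 2.911
endloop
endfacet
facet normal -0.564 0.010 -0.826
outer loop
vertex 1.17 2.871 2.555
vertex 1.746 3.142 2.165
vertex 1.649 2.404 2.222
endloop
endfacet
facet normal 0.495 0.462 -0.736
outer loop
vertex 1.746 3.142 2.165
vertex 2.278 3.343 2.649
vertex 2.334 2.696 2.281
endloop
endfacet
facet normal 0.617 -0.629 0.474
outer loop
vertex 2.121 2.149 2.742
vertex 2.51 2.729 3.005
vertex 1.934 2.458 3.395
endloop
endfacet
facet normal -0.038 -0.907 0.419
outer loop
vertex 2.121 2.149 2.742
vertex 1.934 2.458 3.395
vertex 1.402 2.257 2.911
endloop
endfacet
facet normal -0.206 -0.939 -0.274
outer loop
vertex 2.121 2.149 2.742
vertex 1.402 2.257 2.911
vertex 1.649 2.404 2.222
endloop
endfacet
facet normal 0.345 -0.680 -0.647
outer loop
vertex 2.121 2.149 2.742
vertex 1.649 2.404 2.222
vertex 2.334 2.696 2.281
endloop
endfacet
facet normal 0.853 -0.488 -0.185
outer loop
vertex 2.121 2.149 2.742
vertex 2.334 2.696 2.281
vertex 2.51 2.729 3.005
endloop
endfacet
facet normal 0.564 -0.010 0.826
outer loop
vertex 1.934 2.458 3.395
vertex 2.51 2.729 3.005
vertex 2.031 3.196 3.338
endloop
endfacet
facet normal -0.495 -0.462 0.736
outer loop
vertex 1.402 2.257 2.911
vertex 1.934 2.458 3.395
vertex 1.346 2.904 3.279
endloop
endfacet
facet normal -0.767 -0.513 -0.385
outer loop
vertex 1.649 2.404 2.222
vertex 1.402 2.257 2.911
vertex 1.17 2.871 2.555
endloop
endfacet
facet normal 0.125 -0.093 -0.988
outer loop
vertex 2.334 2.696 2.281
vertex 1.649 2.404 2.222
vertex 1.746 3.142 2.165
endloop
endfacet
facet normal 0.946 0.218 -0.240
outer loop
vertex 2.51 2.729 3.005
vertex 2.334 2.696 2.281
vertex 2.278 3.343 2.649
endloop
endfacet

endsolid


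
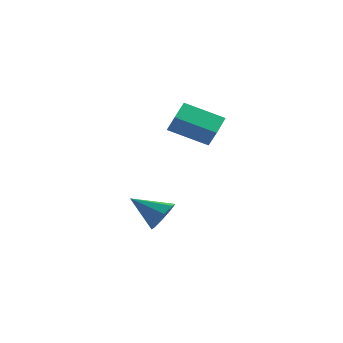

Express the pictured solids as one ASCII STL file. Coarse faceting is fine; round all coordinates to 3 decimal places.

solid 
facet normal 0.857 -0.028 -0.515
outer loop
vertex -2.933 1.84 -0.444
vertex -3.25 1.419 -0.948
vertex -3.169 2.138 -0.853
endloop
endfacet
facet normal -0.088 0.780 0.619
outer loop
vertex -2.933 1.84 -0.444
vertex -3.169 2.138 -0.853
vertex -4.51 1.461 -0.192
endloop
endfacet
facet normal 0.858 -0.029 -0.513
outer loop
vertex -3.169 2.138 -0.853
vertex -3.25 1.419 -0.948
vertex -3.452 2.014 -1.319
endloop
endfacet
facet normal -0.439 0.898 0.028
outer loop
vertex -3.169 2.138 -0.853
vertex -3.452 2.014 -1.319
vertex -4.51 1.461 -0.192
endloop
endfacet
facet normal 0.857 -0.030 -0.514
outer loop
vertex -3.452 2.014 -1.319
vertex -3.25 1.419 -0.948
vertex -3.617 1.541 -1.567
endloop
endfacet
facet normal -0.741 0.496 -0.453
outer loop
vertex -3.452 2.014 -1.319
vertex -3.617 1.541 -1.567
vertex -4.51 1.461 -0.192
endloop
endfacet
facet normal 0.857 -0.029 -0.514
outer loop
vertex -3.617 1.541 -1.567
vertex -3.25 1.419 -0.948
vertex -3.567 0.997 -1.453
endloop
endfacet
facet normal -0.818 -0.189 -0.543
outer loop
vertex -3.617 1.541 -1.567
vertex -3.567 0.997 -1.453
vertex -4.51 1.461 -0.192
endloop
endfacet
facet normal 0.857 -0.029 -0.514
outer loop
vertex -3.567 0.997 -1.453
vertex -3.25 1.419 -0.948
vertex -3.331 0.699 -1.043
endloop
endfacet
facet normal -0.626 -0.757 -0.190
outer loop
vertex -3.567 0.997 -1.453
vertex -3.331 0.699 -1.043
vertex -4.51 1.461 -0.192
endloop
endfacet
facet normal 0.858 -0.029 -0.513
outer loop
vertex -3.331 0.699 -1.043
vertex -3.25 1.419 -0.948
vertex -3.048 0.823 -0.577
endloop
endfacet
facet normal -0.276 -0.874 0.400
outer loop
vertex -3.331 0.699 -1.043
vertex -3.048 0.823 -0.577
vertex -4.51 1.461 -0.192
endloop
endfacet
facet normal 0.857 -0.029 -0.514
outer loop
vertex -3.048 0.823 -0.577
vertex -3.25 1.419 -0.948
vertex -2.883 1.296 -0.329
endloop
endfacet
facet normal 0.026 -0.471 0.882
outer loop
vertex -3.048 0.823 -0.577
vertex -2.883 1.296 -0.329
vertex -4.51 1.461 -0.192
endloop
endfacet
facet normal 0.857 -0.030 -0.514
outer loop
vertex -2.883 1.296 -0.329
vertex -3.25 1.419 -0.948
vertex -2.933 1.84 -0.444
endloop
endfacet
facet normal 0.104 0.215 0.971
outer loop
vertex -2.883 1.296 -0.329
vertex -2.933 1.84 -0.444
vertex -4.51 1.461 -0.192
endloop
endfacet
facet normal -0.903 -0.118 0.413
outer loop
vertex -2.801 1.313 3.998
vertex -2.726 2.254 4.432
vertex -3.195 1.692 3.245
endloop
endfacet
facet normal -0.072 -0.906 -0.418
outer loop
vertex -1.714 1.886 2.568
vertex -2.801 1.313 3.998
vertex -3.195 1.692 3.245
endloop
endfacet
facet normal -0.903 -0.118 0.413
outer loop
vertex -3.195 1.692 3.245
vertex -2.726 2.254 4.432
vertex -3.119 2.634 3.68
endloop
endfacet
facet normal -0.423 0.408 -0.809
outer loop
vertex -3.119 2.634 3.68
vertex -1.714 1.886 2.568
vertex -3.195 1.692 3.245
endloop
endfacet
facet normal 0.423 -0.407 0.809
outer loop
vertex -2.801 1.313 3.998
vertex -1.245 2.448 3.755
vertex -2.726 2.254 4.432
endloop
endfacet
facet normal -0.074 -0.905 -0.419
outer loop
vertex -1.321 1.506 3.32
vertex -2.801 1.313 3.998
vertex -1.714 1.886 2.568
endloop
endfacet
facet normal 0.424 -0.408 0.809
outer loop
vertex -1.321 1.506 3.32
vertex -1.245 2.448 3.755
vertex -2.801 1.313 3.998
endloop
endfacet
facet normal 0.073 0.905 0.419
outer loop
vertex -2.726 2.254 4.432
vertex -1.245 2.448 3.755
vertex -3.119 2.634 3.68
endloop
endfacet
facet normal -0.424 0.407 -0.809
outer loop
vertex -1.639 2.827 3.002
vertex -1.714 1.886 2.568
vertex -3.119 2.634 3.68
endloop
endfacet
facet normal 0.073 0.906 0.418
outer loop
vertex -3.119 2.634 3.68
vertex -1.245 2.448 3.755
vertex -1.639 2.827 3.002
endloop
endfacet
facet normal 0.903 0.118 -0.412
outer loop
vertex -1.639 2.827 3.002
vertex -1.321 1.506 3.32
vertex -1.714 1.886 2.568
endloop
endfacet
facet normal 0.903 0.118 -0.413
outer loop
vertex -1.245 2.448 3.755
vertex -1.321 1.506 3.32
vertex -1.639 2.827 3.002
endloop
endfacet

endsolid
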